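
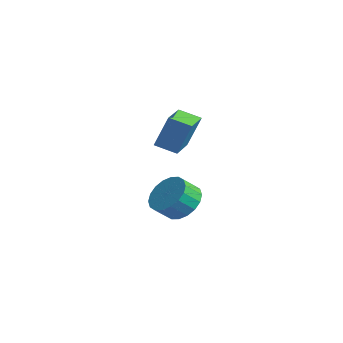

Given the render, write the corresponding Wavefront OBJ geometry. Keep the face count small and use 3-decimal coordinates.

v 3.759 -4.56 1.862
v 4.113 -4.106 3.354
v 2.67 -3.531 1.807
v 3.024 -3.077 3.3
v 4.416 -3.883 1.5
v 4.77 -3.429 2.993
v 3.327 -2.854 1.446
v 3.681 -2.4 2.938
v 1.381 -1.984 -2.613
v 2.289 -2.276 -2.976
v 2.306 -3.049 -2.31
v 1.399 -2.756 -1.947
v 2.401 -1.988 -2.644
v 2.418 -2.761 -1.978
v 2.311 -1.699 -2.306
v 2.329 -2.471 -1.64
v 2.038 -1.466 -2.028
v 2.055 -2.239 -1.363
v 1.634 -1.336 -1.867
v 1.651 -2.108 -1.201
v 1.18 -1.334 -1.853
v 1.197 -2.107 -1.187
v 0.766 -1.461 -1.989
v 0.783 -2.233 -1.324
v 0.474 -1.691 -2.25
v 0.491 -2.464 -1.584
v 0.362 -1.979 -2.582
v 0.379 -2.752 -1.916
v 0.451 -2.269 -2.92
v 0.469 -3.041 -2.254
v 0.725 -2.501 -3.197
v 0.742 -3.274 -2.532
v 1.129 -2.632 -3.359
v 1.146 -3.404 -2.693
v 1.583 -2.633 -3.373
v 1.6 -3.406 -2.707
v 1.997 -2.507 -3.236
v 2.014 -3.279 -2.571
f 2 4 1
f 5 2 1
f 1 4 3
f 3 5 1
f 2 8 4
f 6 2 5
f 6 8 2
f 4 8 3
f 7 5 3
f 3 8 7
f 7 6 5
f 8 6 7
f 10 9 13
f 10 13 11
f 11 13 14
f 11 14 12
f 13 9 15
f 13 15 14
f 14 15 16
f 14 16 12
f 15 9 17
f 15 17 16
f 16 17 18
f 16 18 12
f 17 9 19
f 17 19 18
f 18 19 20
f 18 20 12
f 19 9 21
f 19 21 20
f 20 21 22
f 20 22 12
f 21 9 23
f 21 23 22
f 22 23 24
f 22 24 12
f 23 9 25
f 23 25 24
f 24 25 26
f 24 26 12
f 25 9 27
f 25 27 26
f 26 27 28
f 26 28 12
f 27 9 29
f 27 29 28
f 28 29 30
f 28 30 12
f 29 9 31
f 29 31 30
f 30 31 32
f 30 32 12
f 31 9 33
f 31 33 32
f 32 33 34
f 32 34 12
f 33 9 35
f 33 35 34
f 34 35 36
f 34 36 12
f 35 9 37
f 35 37 36
f 36 37 38
f 36 38 12
f 37 9 10
f 37 10 38
f 38 10 11
f 38 11 12



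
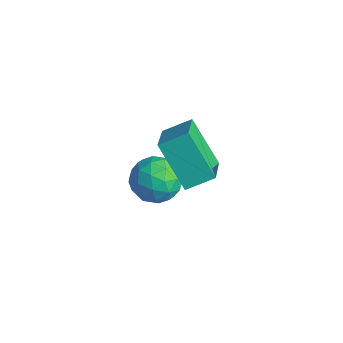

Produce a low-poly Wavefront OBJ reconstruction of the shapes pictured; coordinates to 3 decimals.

v -3.283 -3.289 -3.521
v -2.653 -3.835 -3.171
v -4.247 -3.765 -2.529
v -3.617 -4.311 -2.179
v -3.541 -3.415 -2.086
v -2.945 -3.12 -2.699
v -3.955 -4.48 -3.001
v -3.359 -4.185 -3.614
v -3.068 -4.571 -2.849
v -2.812 -3.913 -2.284
v -4.088 -3.687 -3.416
v -3.832 -3.029 -2.851
v -2.883 -3.52 -3.433
v -4.017 -4.08 -2.267
v -3.972 -3.553 -2.213
v -3.602 -3.874 -2.007
v -3.055 -3.1 -3.156
v -2.685 -3.421 -2.95
v -3.207 -3.174 -2.313
v -4.215 -4.179 -2.75
v -3.845 -4.5 -2.544
v -3.298 -3.726 -3.693
v -2.928 -4.047 -3.487
v -3.693 -4.426 -3.387
v -2.757 -4.273 -3.038
v -3.324 -4.553 -2.455
v -3.522 -4.652 -2.938
v -3.172 -4.479 -3.298
v -2.607 -3.887 -2.706
v -3.174 -4.167 -2.123
v -3.129 -3.64 -2.068
v -2.778 -3.467 -2.429
v -2.851 -4.319 -2.517
v -3.726 -3.433 -3.577
v -4.293 -3.713 -2.994
v -4.122 -4.133 -3.271
v -3.771 -3.96 -3.632
v -3.576 -3.047 -3.245
v -4.143 -3.327 -2.662
v -3.728 -3.121 -2.402
v -3.378 -2.948 -2.762
v -4.049 -3.281 -3.183
v -2.993 -3.854 0.167
v -1.938 -4.75 0.948
v -2.61 -3.026 0.601
v -1.555 -3.922 1.382
v -1.845 -3.678 -1.182
v -0.79 -4.574 -0.401
v -1.462 -2.85 -0.748
v -0.407 -3.746 0.033
f 1 38 17
f 38 12 41
f 17 41 6
f 38 41 17
f 1 17 13
f 17 6 18
f 13 18 2
f 17 18 13
f 1 13 22
f 13 2 23
f 22 23 8
f 13 23 22
f 1 22 34
f 22 8 37
f 34 37 11
f 22 37 34
f 1 34 38
f 34 11 42
f 38 42 12
f 34 42 38
f 2 18 29
f 18 6 32
f 29 32 10
f 18 32 29
f 6 41 19
f 41 12 40
f 19 40 5
f 41 40 19
f 12 42 39
f 42 11 35
f 39 35 3
f 42 35 39
f 11 37 36
f 37 8 24
f 36 24 7
f 37 24 36
f 8 23 28
f 23 2 25
f 28 25 9
f 23 25 28
f 4 30 16
f 30 10 31
f 16 31 5
f 30 31 16
f 4 16 14
f 16 5 15
f 14 15 3
f 16 15 14
f 4 14 21
f 14 3 20
f 21 20 7
f 14 20 21
f 4 21 26
f 21 7 27
f 26 27 9
f 21 27 26
f 4 26 30
f 26 9 33
f 30 33 10
f 26 33 30
f 5 31 19
f 31 10 32
f 19 32 6
f 31 32 19
f 3 15 39
f 15 5 40
f 39 40 12
f 15 40 39
f 7 20 36
f 20 3 35
f 36 35 11
f 20 35 36
f 9 27 28
f 27 7 24
f 28 24 8
f 27 24 28
f 10 33 29
f 33 9 25
f 29 25 2
f 33 25 29
f 44 46 43
f 47 44 43
f 43 46 45
f 45 47 43
f 44 50 46
f 48 44 47
f 48 50 44
f 46 50 45
f 49 47 45
f 45 50 49
f 49 48 47
f 50 48 49



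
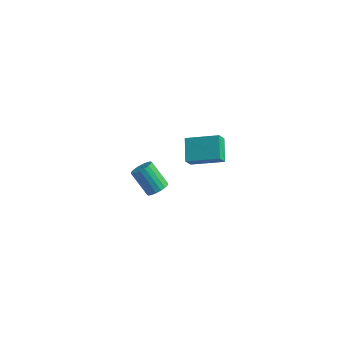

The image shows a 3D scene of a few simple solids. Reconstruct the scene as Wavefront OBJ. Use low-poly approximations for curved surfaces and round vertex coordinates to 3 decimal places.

v -0.974 -0.74 -4.516
v -0.419 -0.482 -4.065
v -1.692 -0.182 -2.672
v -2.246 -0.44 -3.124
v -0.525 -0.202 -4.222
v -1.798 0.098 -2.829
v -0.719 -0.028 -4.437
v -1.992 0.272 -3.045
v -0.964 0.005 -4.668
v -2.237 0.305 -3.276
v -1.211 -0.11 -4.869
v -2.484 0.19 -3.477
v -1.411 -0.349 -5
v -2.684 -0.05 -3.608
v -1.524 -0.666 -5.035
v -2.797 -0.366 -3.643
v -1.528 -0.998 -4.968
v -2.801 -0.698 -3.575
v -1.422 -1.278 -4.811
v -2.695 -0.978 -3.418
v -1.228 -1.452 -4.595
v -2.501 -1.152 -3.203
v -0.983 -1.485 -4.364
v -2.256 -1.185 -2.972
v -0.736 -1.37 -4.163
v -2.009 -1.07 -2.771
v -0.536 -1.13 -4.032
v -1.809 -0.831 -2.64
v -0.423 -0.814 -3.997
v -1.696 -0.514 -2.605
v 2.627 -4.325 3.571
v 1.99 -3.081 4.37
v 2.708 -3.768 2.769
v 2.071 -2.524 3.568
v 4.529 -3.736 4.172
v 3.892 -2.492 4.971
v 4.61 -3.179 3.37
v 3.973 -1.935 4.169
f 2 1 5
f 2 5 3
f 3 5 6
f 3 6 4
f 5 1 7
f 5 7 6
f 6 7 8
f 6 8 4
f 7 1 9
f 7 9 8
f 8 9 10
f 8 10 4
f 9 1 11
f 9 11 10
f 10 11 12
f 10 12 4
f 11 1 13
f 11 13 12
f 12 13 14
f 12 14 4
f 13 1 15
f 13 15 14
f 14 15 16
f 14 16 4
f 15 1 17
f 15 17 16
f 16 17 18
f 16 18 4
f 17 1 19
f 17 19 18
f 18 19 20
f 18 20 4
f 19 1 21
f 19 21 20
f 20 21 22
f 20 22 4
f 21 1 23
f 21 23 22
f 22 23 24
f 22 24 4
f 23 1 25
f 23 25 24
f 24 25 26
f 24 26 4
f 25 1 27
f 25 27 26
f 26 27 28
f 26 28 4
f 27 1 29
f 27 29 28
f 28 29 30
f 28 30 4
f 29 1 2
f 29 2 30
f 30 2 3
f 30 3 4
f 32 34 31
f 35 32 31
f 31 34 33
f 33 35 31
f 32 38 34
f 36 32 35
f 36 38 32
f 34 38 33
f 37 35 33
f 33 38 37
f 37 36 35
f 38 36 37



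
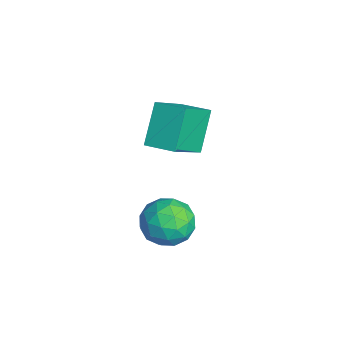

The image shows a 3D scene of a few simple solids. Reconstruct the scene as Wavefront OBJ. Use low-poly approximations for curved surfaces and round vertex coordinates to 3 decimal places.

v -1.721 0.642 1.535
v -0.585 -0.607 2.85
v -2.751 1.285 3.035
v -1.615 0.036 4.35
v -0.865 1.604 1.71
v 0.271 0.355 3.025
v -1.895 2.247 3.21
v -0.759 0.998 4.525
v 0.996 0.918 -0.203
v 1.471 0.565 -1.16
v 0.109 -0.665 -0.06
v 0.584 -1.018 -1.017
v 1.211 -0.887 -0.093
v 1.76 0.092 -0.181
v -0.18 -0.192 -1.039
v 0.369 0.787 -1.127
v 0.745 -0.12 -1.677
v 1.604 -0.55 -1.092
v -0.024 0.45 -0.128
v 0.835 0.02 0.457
v 1.312 0.88 -0.694
v 0.268 -0.98 -0.526
v 0.637 -0.903 0.017
v 0.916 -1.111 -0.545
v 1.481 0.602 -0.118
v 1.761 0.395 -0.681
v 1.608 -0.458 -0.054
v -0.181 -0.495 -0.539
v 0.099 -0.702 -1.102
v 0.664 1.011 -0.675
v 0.943 0.803 -1.237
v -0.028 0.358 -1.166
v 1.164 0.27 -1.56
v 0.642 -0.66 -1.476
v 0.193 -0.175 -1.489
v 0.516 0.4 -1.541
v 1.669 0.018 -1.216
v 1.147 -0.913 -1.133
v 1.516 -0.836 -0.589
v 1.839 -0.26 -0.641
v 1.242 -0.385 -1.52
v 0.433 0.813 -0.087
v -0.089 -0.118 -0.004
v -0.259 0.16 -0.579
v 0.064 0.736 -0.631
v 0.938 0.56 0.256
v 0.416 -0.37 0.34
v 1.064 -0.5 0.321
v 1.387 0.075 0.269
v 0.338 0.285 0.3
f 2 4 1
f 5 2 1
f 1 4 3
f 3 5 1
f 2 8 4
f 6 2 5
f 6 8 2
f 4 8 3
f 7 5 3
f 3 8 7
f 7 6 5
f 8 6 7
f 9 46 25
f 46 20 49
f 25 49 14
f 46 49 25
f 9 25 21
f 25 14 26
f 21 26 10
f 25 26 21
f 9 21 30
f 21 10 31
f 30 31 16
f 21 31 30
f 9 30 42
f 30 16 45
f 42 45 19
f 30 45 42
f 9 42 46
f 42 19 50
f 46 50 20
f 42 50 46
f 10 26 37
f 26 14 40
f 37 40 18
f 26 40 37
f 14 49 27
f 49 20 48
f 27 48 13
f 49 48 27
f 20 50 47
f 50 19 43
f 47 43 11
f 50 43 47
f 19 45 44
f 45 16 32
f 44 32 15
f 45 32 44
f 16 31 36
f 31 10 33
f 36 33 17
f 31 33 36
f 12 38 24
f 38 18 39
f 24 39 13
f 38 39 24
f 12 24 22
f 24 13 23
f 22 23 11
f 24 23 22
f 12 22 29
f 22 11 28
f 29 28 15
f 22 28 29
f 12 29 34
f 29 15 35
f 34 35 17
f 29 35 34
f 12 34 38
f 34 17 41
f 38 41 18
f 34 41 38
f 13 39 27
f 39 18 40
f 27 40 14
f 39 40 27
f 11 23 47
f 23 13 48
f 47 48 20
f 23 48 47
f 15 28 44
f 28 11 43
f 44 43 19
f 28 43 44
f 17 35 36
f 35 15 32
f 36 32 16
f 35 32 36
f 18 41 37
f 41 17 33
f 37 33 10
f 41 33 37



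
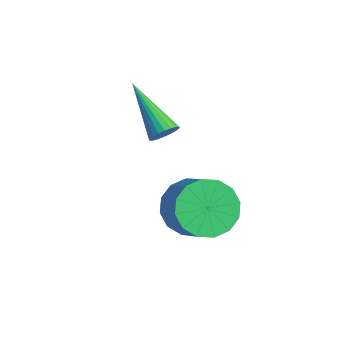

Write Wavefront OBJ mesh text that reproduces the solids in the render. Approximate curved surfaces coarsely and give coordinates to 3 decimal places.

v 3.018 -2.591 -3.973
v 3.483 -1.827 -4.421
v 4.526 -1.966 -3.575
v 4.062 -2.729 -3.127
v 3.205 -1.611 -4.043
v 4.248 -1.749 -3.197
v 2.876 -1.657 -3.645
v 3.919 -1.795 -2.799
v 2.586 -1.953 -3.335
v 3.629 -2.091 -2.49
v 2.412 -2.42 -3.197
v 3.455 -2.559 -2.351
v 2.4 -2.933 -3.266
v 3.443 -3.071 -2.42
v 2.554 -3.354 -3.525
v 3.597 -3.493 -2.679
v 2.832 -3.571 -3.903
v 3.875 -3.709 -3.057
v 3.161 -3.525 -4.301
v 4.204 -3.663 -3.455
v 3.451 -3.229 -4.61
v 4.494 -3.367 -3.765
v 3.625 -2.761 -4.749
v 4.668 -2.9 -3.903
v 3.637 -2.249 -4.68
v 4.68 -2.387 -3.834
v 1.534 -2.603 -1.688
v 1.766 -2.356 -1.32
v -0.174 -2.657 -0.572
v 1.687 -2.201 -1.433
v 1.582 -2.115 -1.591
v 1.468 -2.113 -1.765
v 1.365 -2.196 -1.925
v 1.292 -2.35 -2.045
v 1.26 -2.547 -2.103
v 1.276 -2.754 -2.089
v 1.336 -2.935 -2.006
v 1.43 -3.058 -1.868
v 1.543 -3.103 -1.698
v 1.653 -3.061 -1.527
v 1.743 -2.94 -1.384
v 1.797 -2.761 -1.293
v 1.805 -2.554 -1.271
f 2 1 5
f 2 5 3
f 3 5 6
f 3 6 4
f 5 1 7
f 5 7 6
f 6 7 8
f 6 8 4
f 7 1 9
f 7 9 8
f 8 9 10
f 8 10 4
f 9 1 11
f 9 11 10
f 10 11 12
f 10 12 4
f 11 1 13
f 11 13 12
f 12 13 14
f 12 14 4
f 13 1 15
f 13 15 14
f 14 15 16
f 14 16 4
f 15 1 17
f 15 17 16
f 16 17 18
f 16 18 4
f 17 1 19
f 17 19 18
f 18 19 20
f 18 20 4
f 19 1 21
f 19 21 20
f 20 21 22
f 20 22 4
f 21 1 23
f 21 23 22
f 22 23 24
f 22 24 4
f 23 1 25
f 23 25 24
f 24 25 26
f 24 26 4
f 25 1 2
f 25 2 26
f 26 2 3
f 26 3 4
f 28 27 30
f 28 30 29
f 30 27 31
f 30 31 29
f 31 27 32
f 31 32 29
f 32 27 33
f 32 33 29
f 33 27 34
f 33 34 29
f 34 27 35
f 34 35 29
f 35 27 36
f 35 36 29
f 36 27 37
f 36 37 29
f 37 27 38
f 37 38 29
f 38 27 39
f 38 39 29
f 39 27 40
f 39 40 29
f 40 27 41
f 40 41 29
f 41 27 42
f 41 42 29
f 42 27 43
f 42 43 29
f 43 27 28
f 43 28 29



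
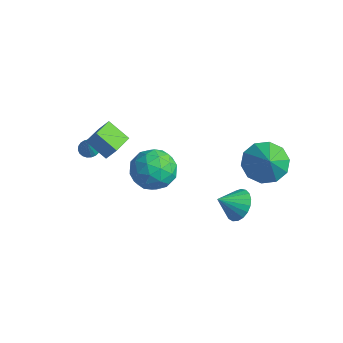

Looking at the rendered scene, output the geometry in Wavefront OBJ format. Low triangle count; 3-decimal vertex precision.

v 2.698 1.138 -1.133
v 3.295 0.602 -1.47
v 2.302 0.242 -0.407
v 3.474 0.748 -1.191
v 3.518 0.962 -0.903
v 3.421 1.207 -0.654
v 3.199 1.439 -0.489
v 2.89 1.62 -0.434
v 2.548 1.717 -0.501
v 2.232 1.714 -0.677
v 1.997 1.612 -0.932
v 1.882 1.427 -1.221
v 1.909 1.193 -1.496
v 2.072 0.95 -1.707
v 2.344 0.739 -1.82
v 2.676 0.597 -1.814
v 3.013 0.548 -1.69
v -2.847 -2.867 1.388
v -2.397 -2.671 1.295
v -2.473 -3.253 2.392
v -2.493 -2.514 1.391
v -2.65 -2.418 1.487
v -2.842 -2.399 1.566
v -3.034 -2.462 1.613
v -3.195 -2.594 1.622
v -3.295 -2.773 1.591
v -3.318 -2.969 1.524
v -3.259 -3.147 1.433
v -3.129 -3.276 1.335
v -2.951 -3.335 1.246
v -2.755 -3.312 1.181
v -2.574 -3.213 1.152
v -2.441 -3.054 1.164
v -2.378 -2.862 1.214
v 3.23 2.192 1.747
v 3.719 1.531 1.031
v 4.09 1.628 2.853
v 4.067 2.107 1.054
v 4.096 2.716 1.341
v 3.794 3.124 1.784
v 3.277 3.176 2.213
v 2.742 2.852 2.463
v 2.393 2.276 2.44
v 2.365 1.668 2.153
v 2.667 1.26 1.71
v 3.184 1.207 1.281
v -2.466 1.059 -0.964
v -1.62 1.186 -1.789
v -2.54 -0.826 -1.331
v -1.694 -0.699 -2.156
v -1.429 -0.559 -1.006
v -1.383 0.607 -0.779
v -2.777 -0.247 -2.341
v -2.731 0.919 -2.114
v -1.812 0.379 -2.64
v -0.979 0.186 -1.815
v -3.181 0.174 -1.305
v -2.348 -0.019 -0.48
v -2.036 1.288 -1.345
v -2.124 -0.928 -1.775
v -1.968 -0.846 -1.1
v -1.471 -0.771 -1.584
v -1.897 0.948 -0.751
v -1.4 1.022 -1.236
v -1.288 -0.004 -0.775
v -2.76 -0.662 -1.884
v -2.263 -0.588 -2.369
v -2.689 1.131 -1.536
v -2.192 1.206 -2.02
v -2.872 0.364 -2.345
v -1.652 0.889 -2.329
v -1.696 -0.22 -2.545
v -2.332 0.046 -2.653
v -2.305 0.731 -2.52
v -1.162 0.775 -1.844
v -1.206 -0.333 -2.06
v -1.05 -0.251 -1.384
v -1.023 0.434 -1.251
v -1.275 0.301 -2.344
v -2.954 0.693 -1.06
v -2.998 -0.415 -1.276
v -3.137 -0.074 -1.869
v -3.11 0.611 -1.736
v -2.464 0.58 -0.575
v -2.508 -0.529 -0.791
v -1.855 -0.371 -0.6
v -1.828 0.314 -0.467
v -2.885 0.059 -0.776
v -0.262 -3.895 3.268
v -1.232 -4.229 3.965
v -0.756 -2.815 3.099
v -1.726 -3.149 3.795
v 0.126 -3.611 3.945
v -0.844 -3.945 4.641
v -0.368 -2.531 3.775
v -1.338 -2.865 4.472
f 2 1 4
f 2 4 3
f 4 1 5
f 4 5 3
f 5 1 6
f 5 6 3
f 6 1 7
f 6 7 3
f 7 1 8
f 7 8 3
f 8 1 9
f 8 9 3
f 9 1 10
f 9 10 3
f 10 1 11
f 10 11 3
f 11 1 12
f 11 12 3
f 12 1 13
f 12 13 3
f 13 1 14
f 13 14 3
f 14 1 15
f 14 15 3
f 15 1 16
f 15 16 3
f 16 1 17
f 16 17 3
f 17 1 2
f 17 2 3
f 19 18 21
f 19 21 20
f 21 18 22
f 21 22 20
f 22 18 23
f 22 23 20
f 23 18 24
f 23 24 20
f 24 18 25
f 24 25 20
f 25 18 26
f 25 26 20
f 26 18 27
f 26 27 20
f 27 18 28
f 27 28 20
f 28 18 29
f 28 29 20
f 29 18 30
f 29 30 20
f 30 18 31
f 30 31 20
f 31 18 32
f 31 32 20
f 32 18 33
f 32 33 20
f 33 18 34
f 33 34 20
f 34 18 19
f 34 19 20
f 36 35 38
f 36 38 37
f 38 35 39
f 38 39 37
f 39 35 40
f 39 40 37
f 40 35 41
f 40 41 37
f 41 35 42
f 41 42 37
f 42 35 43
f 42 43 37
f 43 35 44
f 43 44 37
f 44 35 45
f 44 45 37
f 45 35 46
f 45 46 37
f 46 35 36
f 46 36 37
f 47 84 63
f 84 58 87
f 63 87 52
f 84 87 63
f 47 63 59
f 63 52 64
f 59 64 48
f 63 64 59
f 47 59 68
f 59 48 69
f 68 69 54
f 59 69 68
f 47 68 80
f 68 54 83
f 80 83 57
f 68 83 80
f 47 80 84
f 80 57 88
f 84 88 58
f 80 88 84
f 48 64 75
f 64 52 78
f 75 78 56
f 64 78 75
f 52 87 65
f 87 58 86
f 65 86 51
f 87 86 65
f 58 88 85
f 88 57 81
f 85 81 49
f 88 81 85
f 57 83 82
f 83 54 70
f 82 70 53
f 83 70 82
f 54 69 74
f 69 48 71
f 74 71 55
f 69 71 74
f 50 76 62
f 76 56 77
f 62 77 51
f 76 77 62
f 50 62 60
f 62 51 61
f 60 61 49
f 62 61 60
f 50 60 67
f 60 49 66
f 67 66 53
f 60 66 67
f 50 67 72
f 67 53 73
f 72 73 55
f 67 73 72
f 50 72 76
f 72 55 79
f 76 79 56
f 72 79 76
f 51 77 65
f 77 56 78
f 65 78 52
f 77 78 65
f 49 61 85
f 61 51 86
f 85 86 58
f 61 86 85
f 53 66 82
f 66 49 81
f 82 81 57
f 66 81 82
f 55 73 74
f 73 53 70
f 74 70 54
f 73 70 74
f 56 79 75
f 79 55 71
f 75 71 48
f 79 71 75
f 90 92 89
f 93 90 89
f 89 92 91
f 91 93 89
f 90 96 92
f 94 90 93
f 94 96 90
f 92 96 91
f 95 93 91
f 91 96 95
f 95 94 93
f 96 94 95



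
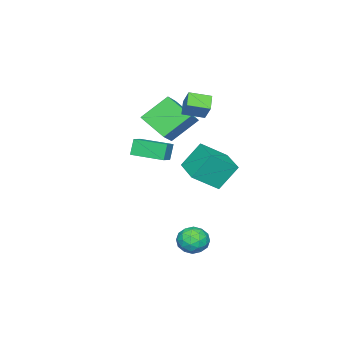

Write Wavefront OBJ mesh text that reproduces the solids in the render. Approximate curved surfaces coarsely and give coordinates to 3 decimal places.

v -0.05 2.352 -0.703
v 1.141 1.402 0.398
v -0.86 3.055 0.78
v 0.332 2.105 1.881
v 1.168 3.835 -0.741
v 2.36 2.885 0.36
v 0.359 4.538 0.742
v 1.55 3.588 1.843
v 2.274 3.567 -4.208
v 3.035 3.933 -4.635
v 3.165 3.027 -3.085
v 3.926 3.393 -3.512
v 3.28 3.965 -3.123
v 2.729 4.299 -3.817
v 3.471 2.661 -3.903
v 2.92 2.995 -4.597
v 3.775 3.374 -4.446
v 3.656 4.18 -3.965
v 2.544 2.78 -3.755
v 2.425 3.586 -3.274
v 2.577 3.798 -4.52
v 3.623 3.162 -3.2
v 3.244 3.499 -2.972
v 3.691 3.714 -3.223
v 2.397 4.012 -4.039
v 2.844 4.228 -4.29
v 2.988 4.247 -3.402
v 3.356 2.732 -3.43
v 3.803 2.948 -3.681
v 2.509 3.246 -4.497
v 2.956 3.461 -4.748
v 3.212 2.713 -4.318
v 3.459 3.684 -4.66
v 3.982 3.366 -4
v 3.714 2.936 -4.23
v 3.391 3.132 -4.637
v 3.389 4.158 -4.377
v 3.912 3.84 -3.717
v 3.533 4.176 -3.489
v 3.209 4.373 -3.896
v 3.824 3.829 -4.266
v 2.288 3.12 -4.003
v 2.811 2.802 -3.343
v 2.991 2.587 -3.824
v 2.667 2.784 -4.231
v 2.218 3.594 -3.72
v 2.741 3.276 -3.06
v 2.809 3.828 -3.083
v 2.486 4.024 -3.49
v 2.376 3.131 -3.454
v -2.28 -1.522 0.132
v -2.523 -3.242 1.123
v -3.53 -0.532 1.544
v -3.773 -2.252 2.535
v -1.007 -1.188 1.025
v -1.25 -2.908 2.016
v -2.257 -0.198 2.437
v -2.5 -1.918 3.428
v 3.936 0.495 2.054
v 3.535 0.443 3.023
v 3.582 2.351 2.007
v 3.18 2.299 2.976
v 4.76 0.661 2.404
v 4.358 0.609 3.373
v 4.405 2.517 2.357
v 4.004 2.465 3.326
v -1.728 -0.491 2.684
v -2.496 -0.897 3.292
v -2.519 0.531 2.369
v -3.287 0.125 2.977
v -1.273 0.175 3.703
v -2.041 -0.231 4.311
v -2.064 1.197 3.388
v -2.832 0.791 3.996
f 2 4 1
f 5 2 1
f 1 4 3
f 3 5 1
f 2 8 4
f 6 2 5
f 6 8 2
f 4 8 3
f 7 5 3
f 3 8 7
f 7 6 5
f 8 6 7
f 9 46 25
f 46 20 49
f 25 49 14
f 46 49 25
f 9 25 21
f 25 14 26
f 21 26 10
f 25 26 21
f 9 21 30
f 21 10 31
f 30 31 16
f 21 31 30
f 9 30 42
f 30 16 45
f 42 45 19
f 30 45 42
f 9 42 46
f 42 19 50
f 46 50 20
f 42 50 46
f 10 26 37
f 26 14 40
f 37 40 18
f 26 40 37
f 14 49 27
f 49 20 48
f 27 48 13
f 49 48 27
f 20 50 47
f 50 19 43
f 47 43 11
f 50 43 47
f 19 45 44
f 45 16 32
f 44 32 15
f 45 32 44
f 16 31 36
f 31 10 33
f 36 33 17
f 31 33 36
f 12 38 24
f 38 18 39
f 24 39 13
f 38 39 24
f 12 24 22
f 24 13 23
f 22 23 11
f 24 23 22
f 12 22 29
f 22 11 28
f 29 28 15
f 22 28 29
f 12 29 34
f 29 15 35
f 34 35 17
f 29 35 34
f 12 34 38
f 34 17 41
f 38 41 18
f 34 41 38
f 13 39 27
f 39 18 40
f 27 40 14
f 39 40 27
f 11 23 47
f 23 13 48
f 47 48 20
f 23 48 47
f 15 28 44
f 28 11 43
f 44 43 19
f 28 43 44
f 17 35 36
f 35 15 32
f 36 32 16
f 35 32 36
f 18 41 37
f 41 17 33
f 37 33 10
f 41 33 37
f 52 54 51
f 55 52 51
f 51 54 53
f 53 55 51
f 52 58 54
f 56 52 55
f 56 58 52
f 54 58 53
f 57 55 53
f 53 58 57
f 57 56 55
f 58 56 57
f 60 62 59
f 63 60 59
f 59 62 61
f 61 63 59
f 60 66 62
f 64 60 63
f 64 66 60
f 62 66 61
f 65 63 61
f 61 66 65
f 65 64 63
f 66 64 65
f 68 70 67
f 71 68 67
f 67 70 69
f 69 71 67
f 68 74 70
f 72 68 71
f 72 74 68
f 70 74 69
f 73 71 69
f 69 74 73
f 73 72 71
f 74 72 73



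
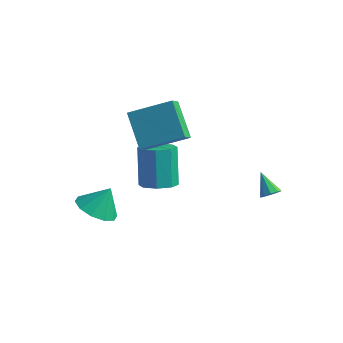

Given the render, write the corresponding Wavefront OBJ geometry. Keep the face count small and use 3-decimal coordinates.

v 2.744 3.652 -1.303
v 3.143 3.924 -1.085
v 1.916 4.188 -0.457
v 2.994 4.117 -1.353
v 2.728 4.092 -1.598
v 2.47 3.862 -1.705
v 2.34 3.533 -1.624
v 2.399 3.26 -1.393
v 2.62 3.17 -1.12
v 2.899 3.306 -0.932
v 3.106 3.604 -0.918
v -2.447 2.292 -1.86
v -1.608 2.06 -1.506
v -2.173 2.917 0.394
v -3.013 3.148 0.04
v -1.611 2.716 -1.803
v -2.176 3.572 0.098
v -2.103 3.123 -2.133
v -2.669 3.98 -0.232
v -2.798 3.043 -2.303
v -3.363 3.9 -0.402
v -3.287 2.523 -2.214
v -3.852 3.38 -0.314
v -3.284 1.868 -1.918
v -3.849 2.724 -0.017
v -2.791 1.46 -1.588
v -3.357 2.317 0.313
v -2.097 1.54 -1.418
v -2.662 2.397 0.483
v -1.811 -0.426 3.026
v -3.016 0.522 4.388
v -1.934 0.309 2.406
v -3.139 1.257 3.767
v -0.061 0.583 3.873
v -1.266 1.531 5.234
v -0.184 1.318 3.252
v -1.389 2.266 4.614
v -3.281 -1.843 -0.779
v -2.433 -2.512 -0.738
v -2.859 -1.237 0.399
v -2.252 -1.969 -1.082
v -2.463 -1.379 -1.31
v -2.987 -0.966 -1.336
v -3.623 -0.888 -1.148
v -4.128 -1.175 -0.82
v -4.31 -1.717 -0.476
v -4.098 -2.307 -0.247
v -3.575 -2.721 -0.222
v -2.939 -2.799 -0.409
f 2 1 4
f 2 4 3
f 4 1 5
f 4 5 3
f 5 1 6
f 5 6 3
f 6 1 7
f 6 7 3
f 7 1 8
f 7 8 3
f 8 1 9
f 8 9 3
f 9 1 10
f 9 10 3
f 10 1 11
f 10 11 3
f 11 1 2
f 11 2 3
f 13 12 16
f 13 16 14
f 14 16 17
f 14 17 15
f 16 12 18
f 16 18 17
f 17 18 19
f 17 19 15
f 18 12 20
f 18 20 19
f 19 20 21
f 19 21 15
f 20 12 22
f 20 22 21
f 21 22 23
f 21 23 15
f 22 12 24
f 22 24 23
f 23 24 25
f 23 25 15
f 24 12 26
f 24 26 25
f 25 26 27
f 25 27 15
f 26 12 28
f 26 28 27
f 27 28 29
f 27 29 15
f 28 12 13
f 28 13 29
f 29 13 14
f 29 14 15
f 31 33 30
f 34 31 30
f 30 33 32
f 32 34 30
f 31 37 33
f 35 31 34
f 35 37 31
f 33 37 32
f 36 34 32
f 32 37 36
f 36 35 34
f 37 35 36
f 39 38 41
f 39 41 40
f 41 38 42
f 41 42 40
f 42 38 43
f 42 43 40
f 43 38 44
f 43 44 40
f 44 38 45
f 44 45 40
f 45 38 46
f 45 46 40
f 46 38 47
f 46 47 40
f 47 38 48
f 47 48 40
f 48 38 49
f 48 49 40
f 49 38 39
f 49 39 40



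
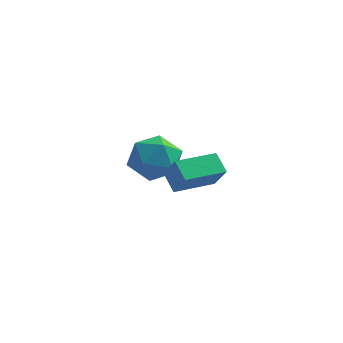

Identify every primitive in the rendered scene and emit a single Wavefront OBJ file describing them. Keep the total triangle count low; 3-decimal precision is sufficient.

v 2.009 -2.413 -0.81
v 1.475 -1.897 -0.267
v 3.11 -1.187 -0.891
v 2.576 -0.672 -0.348
v 2.564 -2.848 0.148
v 2.03 -2.333 0.691
v 3.665 -1.623 0.067
v 3.131 -1.107 0.61
v -1.116 2.712 -1.963
v -0.119 3.161 -2.305
v -0.301 1.059 -1.755
v 0.696 1.508 -2.097
v 0.248 1.812 -1.087
v -0.256 2.833 -1.216
v -0.164 1.387 -2.844
v -0.668 2.408 -2.973
v 0.47 2.342 -2.85
v 0.724 2.604 -1.764
v -1.144 1.616 -2.296
v -0.89 1.878 -1.21
f 2 4 1
f 5 2 1
f 1 4 3
f 3 5 1
f 2 8 4
f 6 2 5
f 6 8 2
f 4 8 3
f 7 5 3
f 3 8 7
f 7 6 5
f 8 6 7
f 9 20 14
f 9 14 10
f 9 10 16
f 9 16 19
f 9 19 20
f 10 14 18
f 14 20 13
f 20 19 11
f 19 16 15
f 16 10 17
f 12 18 13
f 12 13 11
f 12 11 15
f 12 15 17
f 12 17 18
f 13 18 14
f 11 13 20
f 15 11 19
f 17 15 16
f 18 17 10



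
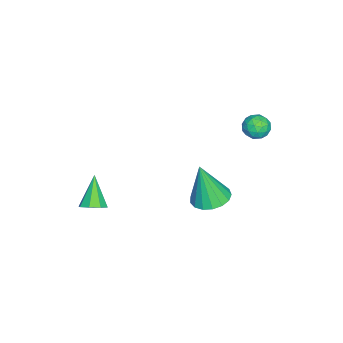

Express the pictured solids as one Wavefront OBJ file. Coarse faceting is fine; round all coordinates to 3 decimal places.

v 1.968 -3.735 -4.015
v 2.342 -4.172 -3.785
v 0.952 -3.985 -2.845
v 2.437 -3.742 -3.61
v 2.257 -3.307 -3.673
v 1.908 -3.123 -3.936
v 1.594 -3.297 -4.246
v 1.499 -3.728 -4.421
v 1.678 -4.163 -4.358
v 2.027 -4.347 -4.095
v -3.236 2.034 -1.079
v -2.985 2.347 -1.606
v -2.255 1.693 -0.814
v -2.004 2.006 -1.341
v -2.244 2.355 -0.832
v -2.85 2.566 -0.995
v -2.39 1.474 -1.425
v -2.996 1.685 -1.588
v -2.462 2.001 -1.82
v -2.372 2.546 -1.453
v -2.868 1.494 -0.967
v -2.778 2.039 -0.6
v -3.197 2.22 -1.365
v -2.043 1.82 -1.055
v -2.184 2.025 -0.755
v -2.037 2.209 -1.065
v -3.117 2.349 -1.006
v -2.97 2.533 -1.316
v -2.534 2.538 -0.861
v -2.27 1.507 -1.104
v -2.123 1.691 -1.414
v -3.203 1.831 -1.355
v -3.056 2.015 -1.665
v -2.706 1.502 -1.559
v -2.742 2.201 -1.801
v -2.165 2.001 -1.646
v -2.392 1.688 -1.695
v -2.749 1.812 -1.791
v -2.689 2.521 -1.585
v -2.112 2.321 -1.43
v -2.253 2.526 -1.131
v -2.61 2.65 -1.227
v -2.382 2.318 -1.711
v -3.128 1.719 -0.99
v -2.551 1.519 -0.835
v -2.63 1.39 -1.193
v -2.987 1.514 -1.289
v -3.075 2.039 -0.774
v -2.498 1.839 -0.619
v -2.491 2.228 -0.629
v -2.848 2.352 -0.725
v -2.858 1.722 -0.709
v -0.618 0.601 -4.596
v 0.223 0.92 -4.552
v -0.542 0.119 -2.564
v -0.022 1.262 -4.461
v -0.404 1.454 -4.402
v -0.834 1.45 -4.386
v -1.215 1.251 -4.419
v -1.459 0.904 -4.493
v -1.511 0.488 -4.59
v -1.358 0.097 -4.688
v -1.035 -0.178 -4.765
v -0.617 -0.274 -4.804
v -0.199 -0.17 -4.795
v 0.123 0.111 -4.74
v 0.275 0.504 -4.653
f 2 1 4
f 2 4 3
f 4 1 5
f 4 5 3
f 5 1 6
f 5 6 3
f 6 1 7
f 6 7 3
f 7 1 8
f 7 8 3
f 8 1 9
f 8 9 3
f 9 1 10
f 9 10 3
f 10 1 2
f 10 2 3
f 11 48 27
f 48 22 51
f 27 51 16
f 48 51 27
f 11 27 23
f 27 16 28
f 23 28 12
f 27 28 23
f 11 23 32
f 23 12 33
f 32 33 18
f 23 33 32
f 11 32 44
f 32 18 47
f 44 47 21
f 32 47 44
f 11 44 48
f 44 21 52
f 48 52 22
f 44 52 48
f 12 28 39
f 28 16 42
f 39 42 20
f 28 42 39
f 16 51 29
f 51 22 50
f 29 50 15
f 51 50 29
f 22 52 49
f 52 21 45
f 49 45 13
f 52 45 49
f 21 47 46
f 47 18 34
f 46 34 17
f 47 34 46
f 18 33 38
f 33 12 35
f 38 35 19
f 33 35 38
f 14 40 26
f 40 20 41
f 26 41 15
f 40 41 26
f 14 26 24
f 26 15 25
f 24 25 13
f 26 25 24
f 14 24 31
f 24 13 30
f 31 30 17
f 24 30 31
f 14 31 36
f 31 17 37
f 36 37 19
f 31 37 36
f 14 36 40
f 36 19 43
f 40 43 20
f 36 43 40
f 15 41 29
f 41 20 42
f 29 42 16
f 41 42 29
f 13 25 49
f 25 15 50
f 49 50 22
f 25 50 49
f 17 30 46
f 30 13 45
f 46 45 21
f 30 45 46
f 19 37 38
f 37 17 34
f 38 34 18
f 37 34 38
f 20 43 39
f 43 19 35
f 39 35 12
f 43 35 39
f 54 53 56
f 54 56 55
f 56 53 57
f 56 57 55
f 57 53 58
f 57 58 55
f 58 53 59
f 58 59 55
f 59 53 60
f 59 60 55
f 60 53 61
f 60 61 55
f 61 53 62
f 61 62 55
f 62 53 63
f 62 63 55
f 63 53 64
f 63 64 55
f 64 53 65
f 64 65 55
f 65 53 66
f 65 66 55
f 66 53 67
f 66 67 55
f 67 53 54
f 67 54 55



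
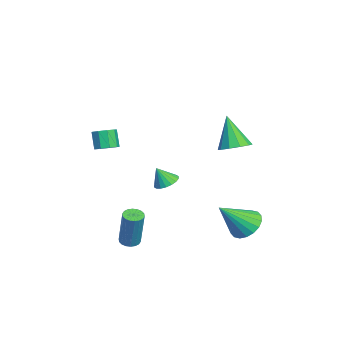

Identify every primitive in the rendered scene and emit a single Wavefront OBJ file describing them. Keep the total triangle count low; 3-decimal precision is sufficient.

v 0.774 4.534 -3.977
v 1.208 5.228 -3.535
v 1.386 3.226 -2.523
v 0.829 5.236 -3.369
v 0.439 5.105 -3.323
v 0.116 4.86 -3.407
v -0.077 4.551 -3.604
v -0.102 4.239 -3.874
v 0.047 3.985 -4.165
v 0.34 3.84 -4.419
v 0.719 3.833 -4.585
v 1.109 3.964 -4.631
v 1.432 4.208 -4.548
v 1.625 4.517 -4.351
v 1.65 4.829 -4.08
v 1.501 5.083 -3.789
v 1.629 3.926 1.505
v 2.061 4.52 1.821
v 0.891 3.574 3.175
v 1.629 4.709 1.669
v 1.198 4.598 1.455
v 0.931 4.23 1.26
v 0.931 3.746 1.158
v 1.198 3.331 1.189
v 1.629 3.143 1.34
v 2.061 3.254 1.554
v 2.328 3.621 1.749
v 2.328 4.105 1.851
v -2.943 0.945 -2.945
v -2.315 1.183 -2.84
v -2.917 0.455 -1.995
v -2.49 1.401 -2.723
v -2.755 1.528 -2.65
v -3.057 1.54 -2.635
v -3.336 1.434 -2.682
v -3.538 1.231 -2.781
v -3.622 0.972 -2.912
v -3.572 0.707 -3.05
v -3.397 0.49 -3.167
v -3.132 0.363 -3.241
v -2.83 0.351 -3.255
v -2.551 0.457 -3.209
v -2.349 0.659 -3.11
v -2.265 0.919 -2.978
v 1.651 -0.88 -4.46
v 1.915 -0.459 -4.575
v 2.493 -0.279 -2.596
v 2.229 -0.7 -2.48
v 1.709 -0.377 -4.522
v 2.288 -0.198 -2.543
v 1.493 -0.395 -4.457
v 2.071 -0.215 -2.478
v 1.307 -0.509 -4.393
v 1.886 -0.329 -2.414
v 1.19 -0.696 -4.342
v 1.768 -0.517 -2.362
v 1.164 -0.92 -4.314
v 1.742 -0.74 -2.334
v 1.234 -1.136 -4.315
v 1.813 -0.956 -2.335
v 1.387 -1.301 -4.344
v 1.965 -1.121 -2.365
v 1.592 -1.382 -4.397
v 2.171 -1.203 -2.418
v 1.809 -1.365 -4.462
v 2.387 -1.185 -2.483
v 1.994 -1.251 -4.526
v 2.573 -1.071 -2.547
v 2.112 -1.063 -4.578
v 2.69 -0.884 -2.598
v 2.138 -0.84 -4.606
v 2.716 -0.66 -2.626
v 2.067 -0.624 -4.605
v 2.646 -0.444 -2.625
v -0.365 -1.89 0.61
v 0.149 -1.743 0.881
v -0.3 -1.862 1.8
v -0.815 -2.01 1.53
v -0.076 -1.406 0.815
v -0.525 -1.525 1.734
v -0.436 -1.296 0.653
v -0.886 -1.415 1.572
v -0.764 -1.464 0.471
v -1.213 -1.583 1.39
v -0.905 -1.832 0.354
v -1.354 -1.951 1.274
v -0.793 -2.227 0.358
v -1.243 -2.346 1.277
v -0.482 -2.464 0.479
v -0.931 -2.583 1.398
v -0.116 -2.434 0.662
v -0.565 -2.553 1.581
v 0.134 -2.149 0.821
v -0.316 -2.268 1.74
f 2 1 4
f 2 4 3
f 4 1 5
f 4 5 3
f 5 1 6
f 5 6 3
f 6 1 7
f 6 7 3
f 7 1 8
f 7 8 3
f 8 1 9
f 8 9 3
f 9 1 10
f 9 10 3
f 10 1 11
f 10 11 3
f 11 1 12
f 11 12 3
f 12 1 13
f 12 13 3
f 13 1 14
f 13 14 3
f 14 1 15
f 14 15 3
f 15 1 16
f 15 16 3
f 16 1 2
f 16 2 3
f 18 17 20
f 18 20 19
f 20 17 21
f 20 21 19
f 21 17 22
f 21 22 19
f 22 17 23
f 22 23 19
f 23 17 24
f 23 24 19
f 24 17 25
f 24 25 19
f 25 17 26
f 25 26 19
f 26 17 27
f 26 27 19
f 27 17 28
f 27 28 19
f 28 17 18
f 28 18 19
f 30 29 32
f 30 32 31
f 32 29 33
f 32 33 31
f 33 29 34
f 33 34 31
f 34 29 35
f 34 35 31
f 35 29 36
f 35 36 31
f 36 29 37
f 36 37 31
f 37 29 38
f 37 38 31
f 38 29 39
f 38 39 31
f 39 29 40
f 39 40 31
f 40 29 41
f 40 41 31
f 41 29 42
f 41 42 31
f 42 29 43
f 42 43 31
f 43 29 44
f 43 44 31
f 44 29 30
f 44 30 31
f 46 45 49
f 46 49 47
f 47 49 50
f 47 50 48
f 49 45 51
f 49 51 50
f 50 51 52
f 50 52 48
f 51 45 53
f 51 53 52
f 52 53 54
f 52 54 48
f 53 45 55
f 53 55 54
f 54 55 56
f 54 56 48
f 55 45 57
f 55 57 56
f 56 57 58
f 56 58 48
f 57 45 59
f 57 59 58
f 58 59 60
f 58 60 48
f 59 45 61
f 59 61 60
f 60 61 62
f 60 62 48
f 61 45 63
f 61 63 62
f 62 63 64
f 62 64 48
f 63 45 65
f 63 65 64
f 64 65 66
f 64 66 48
f 65 45 67
f 65 67 66
f 66 67 68
f 66 68 48
f 67 45 69
f 67 69 68
f 68 69 70
f 68 70 48
f 69 45 71
f 69 71 70
f 70 71 72
f 70 72 48
f 71 45 73
f 71 73 72
f 72 73 74
f 72 74 48
f 73 45 46
f 73 46 74
f 74 46 47
f 74 47 48
f 76 75 79
f 76 79 77
f 77 79 80
f 77 80 78
f 79 75 81
f 79 81 80
f 80 81 82
f 80 82 78
f 81 75 83
f 81 83 82
f 82 83 84
f 82 84 78
f 83 75 85
f 83 85 84
f 84 85 86
f 84 86 78
f 85 75 87
f 85 87 86
f 86 87 88
f 86 88 78
f 87 75 89
f 87 89 88
f 88 89 90
f 88 90 78
f 89 75 91
f 89 91 90
f 90 91 92
f 90 92 78
f 91 75 93
f 91 93 92
f 92 93 94
f 92 94 78
f 93 75 76
f 93 76 94
f 94 76 77
f 94 77 78



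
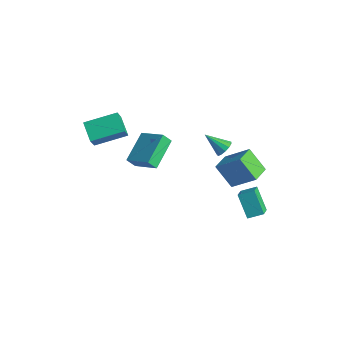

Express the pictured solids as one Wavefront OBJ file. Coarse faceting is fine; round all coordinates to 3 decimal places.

v -1.245 -3.081 2.111
v 0.419 -2.907 2.97
v -1.899 -1.188 2.996
v -0.236 -1.014 3.855
v -0.944 -2.666 1.445
v 0.719 -2.492 2.304
v -1.599 -0.773 2.33
v 0.065 -0.599 3.189
v 3.801 2.21 -4.09
v 2.651 2.535 -2.757
v 3.183 3.15 -4.853
v 2.033 3.475 -3.521
v 4.467 2.965 -3.699
v 3.317 3.29 -2.367
v 3.849 3.905 -4.463
v 2.699 4.23 -3.13
v 2.428 1.485 2.592
v 2.849 1.446 3.072
v 1.292 0.975 3.548
v 2.711 1.779 3.085
v 2.483 2.018 2.942
v 2.237 2.089 2.688
v 2.052 1.968 2.403
v 1.986 1.693 2.178
v 2.061 1.353 2.085
v 2.252 1.055 2.153
v 2.499 0.893 2.36
v 2.723 0.92 2.641
v 2.854 1.126 2.906
v -4.425 -3.268 3.281
v -3.803 -4.127 4.748
v -3.311 -1.525 3.829
v -2.689 -2.384 5.296
v -3.331 -3.736 2.544
v -2.709 -4.595 4.011
v -2.217 -1.993 3.092
v -1.595 -2.852 4.559
v 1.862 1.336 0.469
v 3.294 1.944 1.835
v 1.482 2.58 0.313
v 2.914 3.188 1.679
v 3.046 1.532 -0.859
v 4.478 2.14 0.507
v 2.666 2.776 -1.015
v 4.098 3.384 0.351
f 2 4 1
f 5 2 1
f 1 4 3
f 3 5 1
f 2 8 4
f 6 2 5
f 6 8 2
f 4 8 3
f 7 5 3
f 3 8 7
f 7 6 5
f 8 6 7
f 10 12 9
f 13 10 9
f 9 12 11
f 11 13 9
f 10 16 12
f 14 10 13
f 14 16 10
f 12 16 11
f 15 13 11
f 11 16 15
f 15 14 13
f 16 14 15
f 18 17 20
f 18 20 19
f 20 17 21
f 20 21 19
f 21 17 22
f 21 22 19
f 22 17 23
f 22 23 19
f 23 17 24
f 23 24 19
f 24 17 25
f 24 25 19
f 25 17 26
f 25 26 19
f 26 17 27
f 26 27 19
f 27 17 28
f 27 28 19
f 28 17 29
f 28 29 19
f 29 17 18
f 29 18 19
f 31 33 30
f 34 31 30
f 30 33 32
f 32 34 30
f 31 37 33
f 35 31 34
f 35 37 31
f 33 37 32
f 36 34 32
f 32 37 36
f 36 35 34
f 37 35 36
f 39 41 38
f 42 39 38
f 38 41 40
f 40 42 38
f 39 45 41
f 43 39 42
f 43 45 39
f 41 45 40
f 44 42 40
f 40 45 44
f 44 43 42
f 45 43 44



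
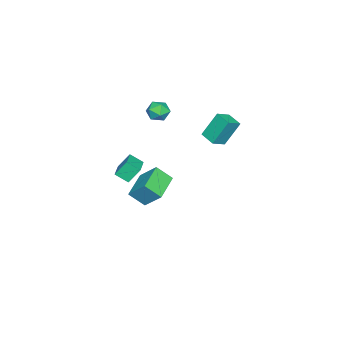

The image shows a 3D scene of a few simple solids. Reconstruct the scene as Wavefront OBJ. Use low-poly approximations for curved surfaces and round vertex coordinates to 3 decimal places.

v -0.537 -1.646 3.73
v -0.223 -1.961 2.992
v -0.617 -2.939 4.248
v -0.303 -3.254 3.51
v 0.204 -2.789 4.03
v 0.253 -1.99 3.71
v -1.093 -2.91 3.53
v -1.044 -2.111 3.21
v -0.566 -2.743 2.868
v 0.235 -2.668 3.177
v -1.075 -2.232 4.063
v -0.274 -2.157 4.372
v -1.76 -4.387 -3.844
v -1.512 -3.106 -2.533
v -2.054 -3.352 -4.801
v -1.805 -2.07 -3.49
v 0.305 -4.27 -4.35
v 0.554 -2.988 -3.039
v 0.012 -3.234 -5.307
v 0.26 -1.953 -3.996
v 2.49 -2.138 0.682
v 2.643 -2.997 1.267
v 3.985 -1.644 1.015
v 4.139 -2.503 1.599
v 2.921 -2.757 -0.339
v 3.075 -3.616 0.245
v 4.417 -2.263 -0.007
v 4.57 -3.122 0.578
v -0.186 2.466 4.665
v 0.74 2.055 5.187
v 0.383 3.449 4.429
v 1.309 3.038 4.952
v 0.431 1.702 2.968
v 1.357 1.291 3.491
v 1 2.685 2.733
v 1.926 2.274 3.255
f 1 12 6
f 1 6 2
f 1 2 8
f 1 8 11
f 1 11 12
f 2 6 10
f 6 12 5
f 12 11 3
f 11 8 7
f 8 2 9
f 4 10 5
f 4 5 3
f 4 3 7
f 4 7 9
f 4 9 10
f 5 10 6
f 3 5 12
f 7 3 11
f 9 7 8
f 10 9 2
f 14 16 13
f 17 14 13
f 13 16 15
f 15 17 13
f 14 20 16
f 18 14 17
f 18 20 14
f 16 20 15
f 19 17 15
f 15 20 19
f 19 18 17
f 20 18 19
f 22 24 21
f 25 22 21
f 21 24 23
f 23 25 21
f 22 28 24
f 26 22 25
f 26 28 22
f 24 28 23
f 27 25 23
f 23 28 27
f 27 26 25
f 28 26 27
f 30 32 29
f 33 30 29
f 29 32 31
f 31 33 29
f 30 36 32
f 34 30 33
f 34 36 30
f 32 36 31
f 35 33 31
f 31 36 35
f 35 34 33
f 36 34 35



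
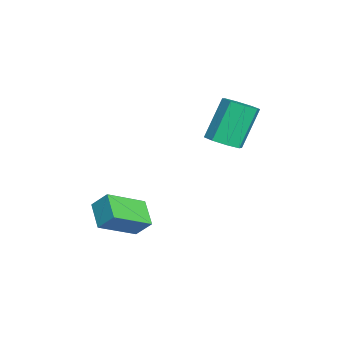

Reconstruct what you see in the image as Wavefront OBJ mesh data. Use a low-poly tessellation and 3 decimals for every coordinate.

v -1.931 -2.995 -1.923
v -1.741 -2.414 -1.25
v -2.757 -1.686 -2.822
v -2.567 -1.104 -2.148
v -0.913 -2.716 -2.452
v -0.723 -2.134 -1.778
v -1.739 -1.406 -3.35
v -1.549 -0.825 -2.677
v -3.4 1.687 0.483
v -2.724 1.817 0.753
v -3.483 2.464 2.346
v -4.16 2.333 2.077
v -2.934 2.261 0.472
v -3.694 2.908 2.066
v -3.418 2.369 0.198
v -4.177 3.016 1.791
v -3.891 2.077 0.091
v -4.651 2.724 1.684
v -4.077 1.556 0.214
v -4.836 2.203 1.807
v -3.866 1.112 0.494
v -4.626 1.759 2.088
v -3.383 1.004 0.769
v -4.142 1.651 2.362
v -2.909 1.296 0.876
v -3.669 1.943 2.469
f 2 4 1
f 5 2 1
f 1 4 3
f 3 5 1
f 2 8 4
f 6 2 5
f 6 8 2
f 4 8 3
f 7 5 3
f 3 8 7
f 7 6 5
f 8 6 7
f 10 9 13
f 10 13 11
f 11 13 14
f 11 14 12
f 13 9 15
f 13 15 14
f 14 15 16
f 14 16 12
f 15 9 17
f 15 17 16
f 16 17 18
f 16 18 12
f 17 9 19
f 17 19 18
f 18 19 20
f 18 20 12
f 19 9 21
f 19 21 20
f 20 21 22
f 20 22 12
f 21 9 23
f 21 23 22
f 22 23 24
f 22 24 12
f 23 9 25
f 23 25 24
f 24 25 26
f 24 26 12
f 25 9 10
f 25 10 26
f 26 10 11
f 26 11 12



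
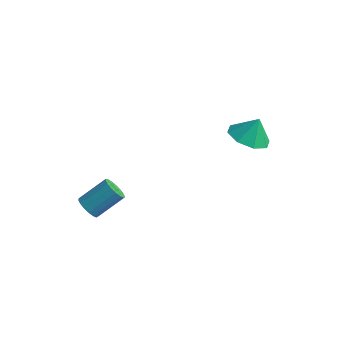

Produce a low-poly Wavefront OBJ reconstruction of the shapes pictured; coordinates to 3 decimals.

v 0.416 3.524 -1.165
v 1.139 2.782 -1.076
v 0.704 3.936 -0.075
v 1.426 3.449 -1.403
v 1.12 4.159 -1.591
v 0.403 4.498 -1.529
v -0.307 4.266 -1.254
v -0.593 3.599 -0.927
v -0.288 2.889 -0.739
v 0.43 2.55 -0.8
v -4.087 -2.423 -4.01
v -3.556 -2.78 -4.008
v -2.843 -1.715 -3.067
v -3.373 -1.357 -3.07
v -3.518 -2.594 -4.248
v -2.804 -1.529 -3.307
v -3.61 -2.368 -4.433
v -2.896 -1.303 -3.493
v -3.811 -2.155 -4.522
v -3.098 -1.09 -3.582
v -4.076 -2.003 -4.494
v -3.362 -0.938 -3.553
v -4.343 -1.948 -4.354
v -3.629 -0.882 -3.414
v -4.551 -2.001 -4.136
v -3.838 -0.935 -3.196
v -4.653 -2.15 -3.889
v -3.94 -1.085 -2.949
v -4.625 -2.362 -3.67
v -3.912 -1.297 -2.73
v -4.474 -2.588 -3.529
v -3.761 -1.523 -2.588
v -4.234 -2.776 -3.498
v -3.521 -1.711 -2.557
v -3.961 -2.883 -3.584
v -3.247 -1.818 -2.644
v -3.716 -2.885 -3.768
v -3.002 -1.819 -2.828
f 2 1 4
f 2 4 3
f 4 1 5
f 4 5 3
f 5 1 6
f 5 6 3
f 6 1 7
f 6 7 3
f 7 1 8
f 7 8 3
f 8 1 9
f 8 9 3
f 9 1 10
f 9 10 3
f 10 1 2
f 10 2 3
f 12 11 15
f 12 15 13
f 13 15 16
f 13 16 14
f 15 11 17
f 15 17 16
f 16 17 18
f 16 18 14
f 17 11 19
f 17 19 18
f 18 19 20
f 18 20 14
f 19 11 21
f 19 21 20
f 20 21 22
f 20 22 14
f 21 11 23
f 21 23 22
f 22 23 24
f 22 24 14
f 23 11 25
f 23 25 24
f 24 25 26
f 24 26 14
f 25 11 27
f 25 27 26
f 26 27 28
f 26 28 14
f 27 11 29
f 27 29 28
f 28 29 30
f 28 30 14
f 29 11 31
f 29 31 30
f 30 31 32
f 30 32 14
f 31 11 33
f 31 33 32
f 32 33 34
f 32 34 14
f 33 11 35
f 33 35 34
f 34 35 36
f 34 36 14
f 35 11 37
f 35 37 36
f 36 37 38
f 36 38 14
f 37 11 12
f 37 12 38
f 38 12 13
f 38 13 14



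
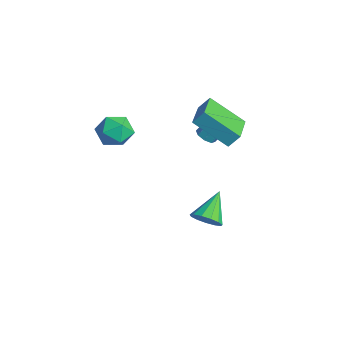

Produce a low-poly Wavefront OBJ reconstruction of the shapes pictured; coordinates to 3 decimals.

v -1.678 2.106 -0.559
v -1.21 1.842 -0.444
v -1.013 2.75 0.834
v -1.482 3.014 0.719
v -1.149 2.178 -0.691
v -0.953 3.085 0.587
v -1.399 2.471 -0.861
v -1.202 3.378 0.417
v -1.812 2.551 -0.854
v -1.615 3.458 0.424
v -2.147 2.37 -0.674
v -1.95 3.278 0.604
v -2.207 2.035 -0.427
v -2.011 2.942 0.851
v -1.958 1.742 -0.257
v -1.761 2.649 1.021
v -1.545 1.662 -0.264
v -1.348 2.569 1.014
v -1.668 -1.809 1.033
v -0.938 -2.248 0.574
v -1.522 -2.812 2.226
v -0.792 -3.251 1.767
v -0.676 -2.356 2.114
v -0.766 -1.736 1.377
v -1.694 -3.324 1.423
v -1.784 -2.704 0.686
v -0.954 -3.185 0.816
v -0.325 -2.586 1.242
v -2.135 -2.474 1.558
v -1.506 -1.875 1.984
v 0.864 1.086 -4.411
v 1.184 0.719 -3.763
v -0.064 2.154 -3.349
v 1.463 1.065 -3.866
v 1.553 1.417 -4.143
v 1.424 1.664 -4.504
v 1.117 1.728 -4.836
v 0.73 1.587 -5.033
v 0.386 1.288 -5.033
v 0.193 0.924 -4.835
v 0.214 0.612 -4.503
v 0.441 0.45 -4.142
v 0.803 0.49 -3.866
v -0.48 2.985 0.361
v -1.522 1.66 1.663
v -0.301 3.491 1.019
v -1.342 2.166 2.322
v 1.102 2.034 0.658
v 0.061 0.709 1.961
v 1.282 2.54 1.317
v 0.24 1.215 2.619
f 2 1 5
f 2 5 3
f 3 5 6
f 3 6 4
f 5 1 7
f 5 7 6
f 6 7 8
f 6 8 4
f 7 1 9
f 7 9 8
f 8 9 10
f 8 10 4
f 9 1 11
f 9 11 10
f 10 11 12
f 10 12 4
f 11 1 13
f 11 13 12
f 12 13 14
f 12 14 4
f 13 1 15
f 13 15 14
f 14 15 16
f 14 16 4
f 15 1 17
f 15 17 16
f 16 17 18
f 16 18 4
f 17 1 2
f 17 2 18
f 18 2 3
f 18 3 4
f 19 30 24
f 19 24 20
f 19 20 26
f 19 26 29
f 19 29 30
f 20 24 28
f 24 30 23
f 30 29 21
f 29 26 25
f 26 20 27
f 22 28 23
f 22 23 21
f 22 21 25
f 22 25 27
f 22 27 28
f 23 28 24
f 21 23 30
f 25 21 29
f 27 25 26
f 28 27 20
f 32 31 34
f 32 34 33
f 34 31 35
f 34 35 33
f 35 31 36
f 35 36 33
f 36 31 37
f 36 37 33
f 37 31 38
f 37 38 33
f 38 31 39
f 38 39 33
f 39 31 40
f 39 40 33
f 40 31 41
f 40 41 33
f 41 31 42
f 41 42 33
f 42 31 43
f 42 43 33
f 43 31 32
f 43 32 33
f 45 47 44
f 48 45 44
f 44 47 46
f 46 48 44
f 45 51 47
f 49 45 48
f 49 51 45
f 47 51 46
f 50 48 46
f 46 51 50
f 50 49 48
f 51 49 50



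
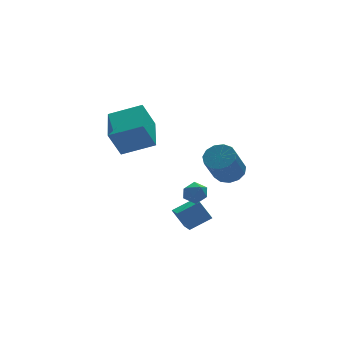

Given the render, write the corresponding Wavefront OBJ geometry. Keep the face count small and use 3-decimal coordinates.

v -0.93 3.039 -1.692
v -1.642 2.994 -0.182
v -0.117 5.024 -1.249
v -0.829 4.979 0.261
v 0.629 2.241 -0.981
v -0.083 2.196 0.529
v 1.442 4.226 -0.538
v 0.73 4.181 0.972
v 3.142 -0.94 -1.774
v 3.852 -0.851 -1.315
v 2.968 -1.572 0.192
v 2.258 -1.66 -0.266
v 3.607 -0.443 -1.264
v 2.723 -1.163 0.243
v 3.214 -0.193 -1.375
v 2.33 -0.913 0.133
v 2.798 -0.18 -1.612
v 1.914 -0.9 -0.105
v 2.491 -0.408 -1.901
v 1.608 -1.128 -0.393
v 2.391 -0.805 -2.149
v 1.508 -1.525 -0.642
v 2.53 -1.245 -2.278
v 1.646 -1.965 -0.771
v 2.862 -1.588 -2.247
v 1.978 -2.308 -0.74
v 3.284 -1.725 -2.066
v 2.4 -2.446 -0.558
v 3.66 -1.613 -1.792
v 2.776 -2.334 -0.284
v 3.872 -1.288 -1.512
v 2.988 -2.008 -0.004
v 0.291 -2.554 -4.43
v -0.15 -2.078 -3.469
v 0.578 -1.279 -4.931
v 0.136 -0.802 -3.971
v 1.464 -2.598 -3.869
v 1.022 -2.121 -2.909
v 1.75 -1.322 -4.371
v 1.309 -0.846 -3.41
v 0.392 -2.337 -2.409
v 0.849 -2.113 -1.938
v 0.191 -3.247 -1.782
v 0.648 -3.023 -1.311
v 0.048 -2.686 -1.399
v 0.172 -2.124 -1.787
v 0.868 -3.236 -1.933
v 0.992 -2.674 -2.321
v 1.144 -2.669 -1.644
v 0.637 -2.329 -1.314
v 0.403 -3.031 -2.406
v -0.104 -2.691 -2.076
f 2 4 1
f 5 2 1
f 1 4 3
f 3 5 1
f 2 8 4
f 6 2 5
f 6 8 2
f 4 8 3
f 7 5 3
f 3 8 7
f 7 6 5
f 8 6 7
f 10 9 13
f 10 13 11
f 11 13 14
f 11 14 12
f 13 9 15
f 13 15 14
f 14 15 16
f 14 16 12
f 15 9 17
f 15 17 16
f 16 17 18
f 16 18 12
f 17 9 19
f 17 19 18
f 18 19 20
f 18 20 12
f 19 9 21
f 19 21 20
f 20 21 22
f 20 22 12
f 21 9 23
f 21 23 22
f 22 23 24
f 22 24 12
f 23 9 25
f 23 25 24
f 24 25 26
f 24 26 12
f 25 9 27
f 25 27 26
f 26 27 28
f 26 28 12
f 27 9 29
f 27 29 28
f 28 29 30
f 28 30 12
f 29 9 31
f 29 31 30
f 30 31 32
f 30 32 12
f 31 9 10
f 31 10 32
f 32 10 11
f 32 11 12
f 34 36 33
f 37 34 33
f 33 36 35
f 35 37 33
f 34 40 36
f 38 34 37
f 38 40 34
f 36 40 35
f 39 37 35
f 35 40 39
f 39 38 37
f 40 38 39
f 41 52 46
f 41 46 42
f 41 42 48
f 41 48 51
f 41 51 52
f 42 46 50
f 46 52 45
f 52 51 43
f 51 48 47
f 48 42 49
f 44 50 45
f 44 45 43
f 44 43 47
f 44 47 49
f 44 49 50
f 45 50 46
f 43 45 52
f 47 43 51
f 49 47 48
f 50 49 42



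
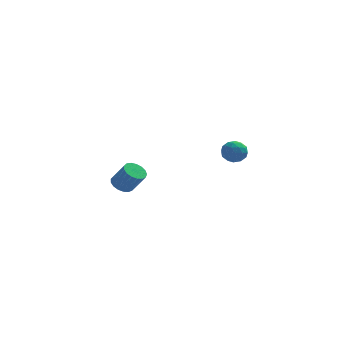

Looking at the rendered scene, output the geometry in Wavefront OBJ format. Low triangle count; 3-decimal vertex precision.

v -2.521 3.032 -2.512
v -2.086 3.478 -2.655
v -1.383 3.135 -1.592
v -1.819 2.688 -1.448
v -2.286 3.626 -2.475
v -1.583 3.282 -1.412
v -2.539 3.637 -2.304
v -1.837 3.293 -1.241
v -2.789 3.51 -2.18
v -2.086 3.166 -1.117
v -2.977 3.273 -2.132
v -2.274 2.929 -1.069
v -3.061 2.981 -2.171
v -2.358 2.637 -1.108
v -3.021 2.701 -2.288
v -2.319 2.357 -1.225
v -2.867 2.496 -2.456
v -2.164 2.152 -1.393
v -2.634 2.414 -2.637
v -1.931 2.071 -1.574
v -2.374 2.474 -2.789
v -1.672 2.13 -1.726
v -2.149 2.662 -2.877
v -1.446 2.318 -1.814
v -2.009 2.934 -2.882
v -1.306 2.59 -1.819
v -1.986 3.229 -2.802
v -1.283 2.885 -1.739
v 3.196 -3.002 2.648
v 3.503 -3.122 2.098
v 3.297 -3.998 2.922
v 3.604 -4.118 2.372
v 3.884 -3.759 2.824
v 3.821 -3.143 2.655
v 2.979 -3.977 2.365
v 2.916 -3.361 2.196
v 3.369 -3.724 1.923
v 3.929 -3.59 2.207
v 2.871 -3.53 2.813
v 3.431 -3.396 3.097
v 3.341 -2.975 2.349
v 3.459 -4.145 2.671
v 3.623 -3.935 2.936
v 3.804 -4.005 2.613
v 3.528 -2.987 2.677
v 3.708 -3.058 2.353
v 3.932 -3.432 2.78
v 3.092 -4.062 2.667
v 3.272 -4.133 2.343
v 2.996 -3.115 2.407
v 3.177 -3.185 2.084
v 2.868 -3.688 2.24
v 3.443 -3.399 1.923
v 3.502 -3.984 2.084
v 3.134 -3.901 2.08
v 3.098 -3.539 1.981
v 3.771 -3.32 2.09
v 3.831 -3.905 2.251
v 3.995 -3.694 2.516
v 3.958 -3.333 2.417
v 3.693 -3.674 1.987
v 2.969 -3.215 2.769
v 3.029 -3.8 2.93
v 2.842 -3.787 2.603
v 2.805 -3.426 2.504
v 3.298 -3.136 2.936
v 3.357 -3.721 3.097
v 3.702 -3.581 3.039
v 3.666 -3.219 2.94
v 3.107 -3.446 3.033
f 2 1 5
f 2 5 3
f 3 5 6
f 3 6 4
f 5 1 7
f 5 7 6
f 6 7 8
f 6 8 4
f 7 1 9
f 7 9 8
f 8 9 10
f 8 10 4
f 9 1 11
f 9 11 10
f 10 11 12
f 10 12 4
f 11 1 13
f 11 13 12
f 12 13 14
f 12 14 4
f 13 1 15
f 13 15 14
f 14 15 16
f 14 16 4
f 15 1 17
f 15 17 16
f 16 17 18
f 16 18 4
f 17 1 19
f 17 19 18
f 18 19 20
f 18 20 4
f 19 1 21
f 19 21 20
f 20 21 22
f 20 22 4
f 21 1 23
f 21 23 22
f 22 23 24
f 22 24 4
f 23 1 25
f 23 25 24
f 24 25 26
f 24 26 4
f 25 1 27
f 25 27 26
f 26 27 28
f 26 28 4
f 27 1 2
f 27 2 28
f 28 2 3
f 28 3 4
f 29 66 45
f 66 40 69
f 45 69 34
f 66 69 45
f 29 45 41
f 45 34 46
f 41 46 30
f 45 46 41
f 29 41 50
f 41 30 51
f 50 51 36
f 41 51 50
f 29 50 62
f 50 36 65
f 62 65 39
f 50 65 62
f 29 62 66
f 62 39 70
f 66 70 40
f 62 70 66
f 30 46 57
f 46 34 60
f 57 60 38
f 46 60 57
f 34 69 47
f 69 40 68
f 47 68 33
f 69 68 47
f 40 70 67
f 70 39 63
f 67 63 31
f 70 63 67
f 39 65 64
f 65 36 52
f 64 52 35
f 65 52 64
f 36 51 56
f 51 30 53
f 56 53 37
f 51 53 56
f 32 58 44
f 58 38 59
f 44 59 33
f 58 59 44
f 32 44 42
f 44 33 43
f 42 43 31
f 44 43 42
f 32 42 49
f 42 31 48
f 49 48 35
f 42 48 49
f 32 49 54
f 49 35 55
f 54 55 37
f 49 55 54
f 32 54 58
f 54 37 61
f 58 61 38
f 54 61 58
f 33 59 47
f 59 38 60
f 47 60 34
f 59 60 47
f 31 43 67
f 43 33 68
f 67 68 40
f 43 68 67
f 35 48 64
f 48 31 63
f 64 63 39
f 48 63 64
f 37 55 56
f 55 35 52
f 56 52 36
f 55 52 56
f 38 61 57
f 61 37 53
f 57 53 30
f 61 53 57



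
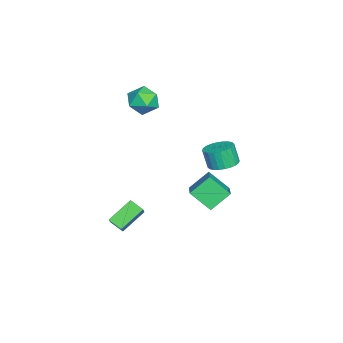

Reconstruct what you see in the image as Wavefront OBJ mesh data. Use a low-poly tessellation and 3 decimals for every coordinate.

v -1.705 1.862 -0
v -0.876 1.442 0.016
v -1.085 1.078 1.257
v -1.915 1.498 1.24
v -0.788 1.775 0.129
v -0.998 1.411 1.37
v -0.841 2.122 0.222
v -1.05 1.758 1.463
v -1.024 2.43 0.281
v -1.234 2.065 1.522
v -1.312 2.65 0.297
v -1.521 2.286 1.538
v -1.659 2.751 0.268
v -1.869 2.387 1.509
v -2.014 2.717 0.198
v -2.223 2.353 1.439
v -2.321 2.552 0.098
v -2.531 2.188 1.339
v -2.535 2.282 -0.017
v -2.744 1.918 1.224
v -2.622 1.949 -0.13
v -2.832 1.585 1.111
v -2.57 1.602 -0.223
v -2.779 1.238 1.018
v -2.386 1.295 -0.282
v -2.596 0.93 0.959
v -2.099 1.074 -0.298
v -2.308 0.71 0.943
v -1.751 0.973 -0.269
v -1.961 0.609 0.972
v -1.397 1.007 -0.199
v -1.606 0.643 1.042
v -1.089 1.172 -0.099
v -1.299 0.808 1.142
v -2.215 0.995 -3.972
v -2.462 -0.276 -2.901
v -2.942 2.001 -2.946
v -3.189 0.73 -1.875
v -0.331 1.41 -3.045
v -0.578 0.139 -1.974
v -1.058 2.416 -2.019
v -1.305 1.145 -0.948
v 0.289 -4.296 -4.546
v -0.837 -3.294 -3.526
v 0.572 -3.505 -5.011
v -0.554 -2.503 -3.991
v 1.694 -4.037 -3.249
v 0.568 -3.035 -2.229
v 1.977 -3.246 -3.714
v 0.851 -2.244 -2.694
v -3.833 -2.97 2.702
v -3.239 -2.224 3.215
v -3.501 -4.116 3.985
v -2.907 -3.37 4.498
v -3.981 -3.251 4.425
v -4.186 -2.543 3.632
v -2.554 -3.797 3.568
v -2.759 -3.089 2.775
v -2.449 -2.735 3.751
v -3.331 -2.398 4.28
v -3.409 -3.942 2.92
v -4.291 -3.605 3.449
f 2 1 5
f 2 5 3
f 3 5 6
f 3 6 4
f 5 1 7
f 5 7 6
f 6 7 8
f 6 8 4
f 7 1 9
f 7 9 8
f 8 9 10
f 8 10 4
f 9 1 11
f 9 11 10
f 10 11 12
f 10 12 4
f 11 1 13
f 11 13 12
f 12 13 14
f 12 14 4
f 13 1 15
f 13 15 14
f 14 15 16
f 14 16 4
f 15 1 17
f 15 17 16
f 16 17 18
f 16 18 4
f 17 1 19
f 17 19 18
f 18 19 20
f 18 20 4
f 19 1 21
f 19 21 20
f 20 21 22
f 20 22 4
f 21 1 23
f 21 23 22
f 22 23 24
f 22 24 4
f 23 1 25
f 23 25 24
f 24 25 26
f 24 26 4
f 25 1 27
f 25 27 26
f 26 27 28
f 26 28 4
f 27 1 29
f 27 29 28
f 28 29 30
f 28 30 4
f 29 1 31
f 29 31 30
f 30 31 32
f 30 32 4
f 31 1 33
f 31 33 32
f 32 33 34
f 32 34 4
f 33 1 2
f 33 2 34
f 34 2 3
f 34 3 4
f 36 38 35
f 39 36 35
f 35 38 37
f 37 39 35
f 36 42 38
f 40 36 39
f 40 42 36
f 38 42 37
f 41 39 37
f 37 42 41
f 41 40 39
f 42 40 41
f 44 46 43
f 47 44 43
f 43 46 45
f 45 47 43
f 44 50 46
f 48 44 47
f 48 50 44
f 46 50 45
f 49 47 45
f 45 50 49
f 49 48 47
f 50 48 49
f 51 62 56
f 51 56 52
f 51 52 58
f 51 58 61
f 51 61 62
f 52 56 60
f 56 62 55
f 62 61 53
f 61 58 57
f 58 52 59
f 54 60 55
f 54 55 53
f 54 53 57
f 54 57 59
f 54 59 60
f 55 60 56
f 53 55 62
f 57 53 61
f 59 57 58
f 60 59 52



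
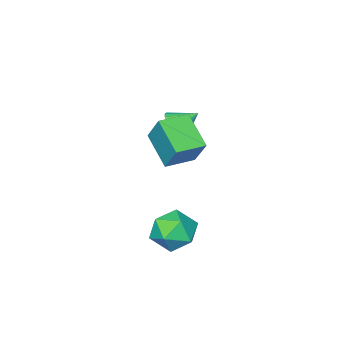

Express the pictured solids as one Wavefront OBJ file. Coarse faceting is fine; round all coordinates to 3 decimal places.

v -2.379 -1.887 1.778
v -1.701 -1.499 2.14
v -3.181 -1.233 2.582
v -1.775 -1.285 1.892
v -1.94 -1.162 1.627
v -2.172 -1.15 1.385
v -2.436 -1.25 1.203
v -2.691 -1.447 1.109
v -2.898 -1.711 1.116
v -3.026 -2.001 1.224
v -3.056 -2.274 1.417
v -2.982 -2.488 1.665
v -2.817 -2.611 1.93
v -2.585 -2.623 2.172
v -2.321 -2.523 2.354
v -2.066 -2.326 2.448
v -1.859 -2.063 2.441
v -1.731 -1.772 2.333
v 2.476 4.876 -0.452
v 3.462 4.276 -0.171
v 1.498 3.224 -0.549
v 2.484 2.624 -0.268
v 1.958 3.315 0.543
v 2.562 4.336 0.603
v 2.398 3.164 -1.323
v 3.002 4.185 -1.263
v 3.414 3.218 -0.709
v 3.142 3.311 0.444
v 1.818 4.189 -1.164
v 1.546 4.282 -0.011
v -0.878 1.223 1.54
v -1.215 -0.4 2.678
v -0.675 2.244 3.056
v -1.011 0.622 4.194
v 0.611 0.918 1.546
v 0.275 -0.704 2.684
v 0.815 1.94 3.062
v 0.478 0.317 4.2
f 2 1 4
f 2 4 3
f 4 1 5
f 4 5 3
f 5 1 6
f 5 6 3
f 6 1 7
f 6 7 3
f 7 1 8
f 7 8 3
f 8 1 9
f 8 9 3
f 9 1 10
f 9 10 3
f 10 1 11
f 10 11 3
f 11 1 12
f 11 12 3
f 12 1 13
f 12 13 3
f 13 1 14
f 13 14 3
f 14 1 15
f 14 15 3
f 15 1 16
f 15 16 3
f 16 1 17
f 16 17 3
f 17 1 18
f 17 18 3
f 18 1 2
f 18 2 3
f 19 30 24
f 19 24 20
f 19 20 26
f 19 26 29
f 19 29 30
f 20 24 28
f 24 30 23
f 30 29 21
f 29 26 25
f 26 20 27
f 22 28 23
f 22 23 21
f 22 21 25
f 22 25 27
f 22 27 28
f 23 28 24
f 21 23 30
f 25 21 29
f 27 25 26
f 28 27 20
f 32 34 31
f 35 32 31
f 31 34 33
f 33 35 31
f 32 38 34
f 36 32 35
f 36 38 32
f 34 38 33
f 37 35 33
f 33 38 37
f 37 36 35
f 38 36 37



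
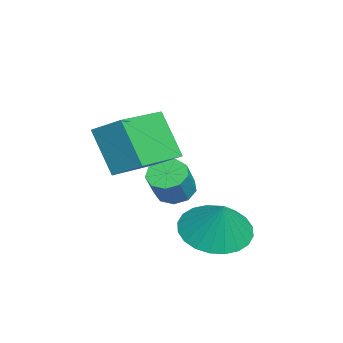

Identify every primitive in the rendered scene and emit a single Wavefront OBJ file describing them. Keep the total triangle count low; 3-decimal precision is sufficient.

v 1.485 -1.575 -2.216
v 0.889 -2.192 -0.829
v 1.889 -0.737 -1.669
v 1.293 -1.353 -0.282
v 3.027 -2.487 -1.958
v 2.431 -3.103 -0.571
v 3.431 -1.648 -1.411
v 2.835 -2.265 -0.024
v -0.159 -1.112 -3.84
v 0.262 -0.717 -4.065
v 0.899 -0.892 -3.186
v 0.479 -1.288 -2.96
v -0.017 -0.509 -3.822
v 0.621 -0.684 -2.943
v -0.362 -0.584 -3.587
v 0.276 -0.759 -2.708
v -0.612 -0.906 -3.47
v 0.026 -1.081 -2.591
v -0.65 -1.324 -3.526
v -0.012 -1.5 -2.647
v -0.458 -1.644 -3.729
v 0.179 -1.819 -2.849
v -0.126 -1.715 -3.983
v 0.511 -1.89 -3.104
v 0.19 -1.503 -4.171
v 0.828 -1.679 -3.292
v 0.343 -1.109 -4.203
v 0.981 -1.285 -3.324
v 2.592 0.195 -4.048
v 3.453 -0.272 -4.367
v 3.148 0.445 -2.912
v 3.521 0.107 -4.484
v 3.447 0.499 -4.534
v 3.243 0.844 -4.511
v 2.94 1.091 -4.417
v 2.584 1.201 -4.267
v 2.229 1.158 -4.083
v 1.929 0.968 -3.894
v 1.73 0.661 -3.729
v 1.663 0.282 -3.612
v 1.736 -0.11 -3.562
v 1.94 -0.455 -3.585
v 2.243 -0.702 -3.679
v 2.599 -0.812 -3.83
v 2.954 -0.769 -4.013
v 3.254 -0.579 -4.202
f 2 4 1
f 5 2 1
f 1 4 3
f 3 5 1
f 2 8 4
f 6 2 5
f 6 8 2
f 4 8 3
f 7 5 3
f 3 8 7
f 7 6 5
f 8 6 7
f 10 9 13
f 10 13 11
f 11 13 14
f 11 14 12
f 13 9 15
f 13 15 14
f 14 15 16
f 14 16 12
f 15 9 17
f 15 17 16
f 16 17 18
f 16 18 12
f 17 9 19
f 17 19 18
f 18 19 20
f 18 20 12
f 19 9 21
f 19 21 20
f 20 21 22
f 20 22 12
f 21 9 23
f 21 23 22
f 22 23 24
f 22 24 12
f 23 9 25
f 23 25 24
f 24 25 26
f 24 26 12
f 25 9 27
f 25 27 26
f 26 27 28
f 26 28 12
f 27 9 10
f 27 10 28
f 28 10 11
f 28 11 12
f 30 29 32
f 30 32 31
f 32 29 33
f 32 33 31
f 33 29 34
f 33 34 31
f 34 29 35
f 34 35 31
f 35 29 36
f 35 36 31
f 36 29 37
f 36 37 31
f 37 29 38
f 37 38 31
f 38 29 39
f 38 39 31
f 39 29 40
f 39 40 31
f 40 29 41
f 40 41 31
f 41 29 42
f 41 42 31
f 42 29 43
f 42 43 31
f 43 29 44
f 43 44 31
f 44 29 45
f 44 45 31
f 45 29 46
f 45 46 31
f 46 29 30
f 46 30 31



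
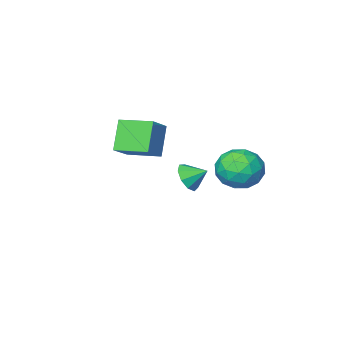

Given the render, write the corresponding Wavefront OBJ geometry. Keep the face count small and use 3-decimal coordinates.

v -1.65 -3.476 -2.18
v -1.387 -3.872 -1.404
v -2.35 -2.804 -1.6
v -1.022 -3.384 -1.529
v -0.95 -2.939 -1.958
v -1.206 -2.745 -2.491
v -1.671 -2.894 -2.879
v -2.125 -3.314 -2.939
v -2.358 -3.811 -2.645
v -2.259 -4.151 -2.132
v -1.876 -4.175 -1.643
v 1.97 0.297 1.833
v 1.28 -0.447 3.308
v 3.046 0.979 2.681
v 2.356 0.234 4.155
v 3.004 -1.074 1.625
v 2.314 -1.819 3.099
v 4.08 -0.393 2.472
v 3.39 -1.137 3.947
v -0.843 3.588 1.391
v -0.267 3.023 0.463
v -1.553 1.837 2.017
v -0.977 1.272 1.089
v -0.325 1.768 2.007
v 0.114 2.85 1.62
v -1.934 2.01 0.86
v -1.495 3.092 0.473
v -0.941 2.047 0.135
v 0.053 1.898 0.843
v -1.873 2.962 1.637
v -0.879 2.813 2.345
v -0.493 3.459 0.872
v -1.327 1.401 1.608
v -0.944 1.692 2.148
v -0.605 1.36 1.602
v -0.269 3.358 1.552
v 0.07 3.025 1.006
v 0.036 2.288 1.914
v -1.89 1.835 1.474
v -1.551 1.502 0.928
v -1.215 3.5 0.878
v -0.876 3.168 0.332
v -1.856 2.572 0.566
v -0.55 2.554 0.134
v -0.968 1.524 0.502
v -1.53 1.958 0.367
v -1.272 2.594 0.14
v 0.034 2.466 0.55
v -0.383 1.436 0.918
v 0 1.728 1.457
v 0.258 2.364 1.23
v -0.362 1.892 0.357
v -1.437 3.424 1.562
v -1.854 2.394 1.93
v -2.078 2.496 1.25
v -1.82 3.132 1.023
v -0.852 3.336 1.978
v -1.27 2.306 2.346
v -0.548 2.266 2.34
v -0.29 2.902 2.113
v -1.458 2.968 2.123
f 2 1 4
f 2 4 3
f 4 1 5
f 4 5 3
f 5 1 6
f 5 6 3
f 6 1 7
f 6 7 3
f 7 1 8
f 7 8 3
f 8 1 9
f 8 9 3
f 9 1 10
f 9 10 3
f 10 1 11
f 10 11 3
f 11 1 2
f 11 2 3
f 13 15 12
f 16 13 12
f 12 15 14
f 14 16 12
f 13 19 15
f 17 13 16
f 17 19 13
f 15 19 14
f 18 16 14
f 14 19 18
f 18 17 16
f 19 17 18
f 20 57 36
f 57 31 60
f 36 60 25
f 57 60 36
f 20 36 32
f 36 25 37
f 32 37 21
f 36 37 32
f 20 32 41
f 32 21 42
f 41 42 27
f 32 42 41
f 20 41 53
f 41 27 56
f 53 56 30
f 41 56 53
f 20 53 57
f 53 30 61
f 57 61 31
f 53 61 57
f 21 37 48
f 37 25 51
f 48 51 29
f 37 51 48
f 25 60 38
f 60 31 59
f 38 59 24
f 60 59 38
f 31 61 58
f 61 30 54
f 58 54 22
f 61 54 58
f 30 56 55
f 56 27 43
f 55 43 26
f 56 43 55
f 27 42 47
f 42 21 44
f 47 44 28
f 42 44 47
f 23 49 35
f 49 29 50
f 35 50 24
f 49 50 35
f 23 35 33
f 35 24 34
f 33 34 22
f 35 34 33
f 23 33 40
f 33 22 39
f 40 39 26
f 33 39 40
f 23 40 45
f 40 26 46
f 45 46 28
f 40 46 45
f 23 45 49
f 45 28 52
f 49 52 29
f 45 52 49
f 24 50 38
f 50 29 51
f 38 51 25
f 50 51 38
f 22 34 58
f 34 24 59
f 58 59 31
f 34 59 58
f 26 39 55
f 39 22 54
f 55 54 30
f 39 54 55
f 28 46 47
f 46 26 43
f 47 43 27
f 46 43 47
f 29 52 48
f 52 28 44
f 48 44 21
f 52 44 48



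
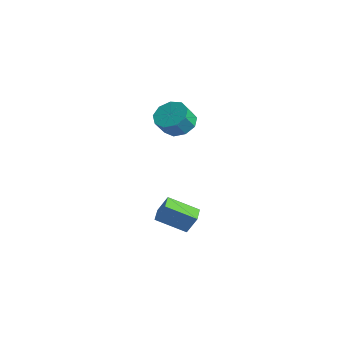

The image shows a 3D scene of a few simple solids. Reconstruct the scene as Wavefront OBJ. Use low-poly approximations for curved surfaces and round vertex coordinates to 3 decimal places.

v -2.358 -3.518 -2.581
v -1.962 -3.212 -1.646
v -1.455 -2.377 -3.337
v -1.059 -2.071 -2.403
v -1.641 -4.149 -2.677
v -1.245 -3.843 -1.743
v -0.738 -3.008 -3.434
v -0.342 -2.702 -2.499
v -2.209 -2.399 2.793
v -1.722 -1.788 3.175
v -1.565 -2.409 3.969
v -2.051 -3.021 3.587
v -2.292 -1.725 3.337
v -2.134 -2.346 4.131
v -2.822 -1.978 3.244
v -2.665 -2.6 4.038
v -3.066 -2.429 2.94
v -2.908 -3.05 3.734
v -2.908 -2.865 2.567
v -2.751 -3.486 3.361
v -2.423 -3.084 2.3
v -2.266 -3.705 3.094
v -1.838 -2.982 2.264
v -1.681 -3.603 3.058
v -1.426 -2.608 2.475
v -1.269 -3.229 3.269
v -1.38 -2.136 2.835
v -1.223 -2.757 3.629
f 2 4 1
f 5 2 1
f 1 4 3
f 3 5 1
f 2 8 4
f 6 2 5
f 6 8 2
f 4 8 3
f 7 5 3
f 3 8 7
f 7 6 5
f 8 6 7
f 10 9 13
f 10 13 11
f 11 13 14
f 11 14 12
f 13 9 15
f 13 15 14
f 14 15 16
f 14 16 12
f 15 9 17
f 15 17 16
f 16 17 18
f 16 18 12
f 17 9 19
f 17 19 18
f 18 19 20
f 18 20 12
f 19 9 21
f 19 21 20
f 20 21 22
f 20 22 12
f 21 9 23
f 21 23 22
f 22 23 24
f 22 24 12
f 23 9 25
f 23 25 24
f 24 25 26
f 24 26 12
f 25 9 27
f 25 27 26
f 26 27 28
f 26 28 12
f 27 9 10
f 27 10 28
f 28 10 11
f 28 11 12



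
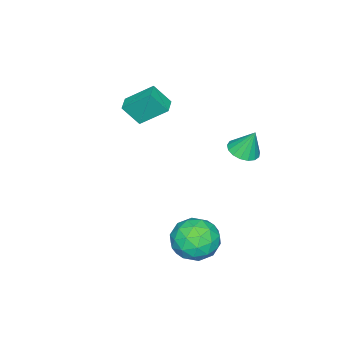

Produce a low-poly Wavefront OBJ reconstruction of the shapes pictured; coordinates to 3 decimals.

v 1.764 3.47 -2.931
v 2.655 4.097 -2.609
v 2.665 1.943 -2.451
v 3.556 2.57 -2.129
v 2.59 2.609 -1.534
v 2.033 3.553 -1.831
v 3.287 2.487 -3.229
v 2.73 3.431 -3.526
v 3.596 3.489 -2.794
v 3.165 3.565 -1.746
v 2.155 2.475 -3.314
v 1.724 2.551 -2.266
v 2.13 3.918 -2.812
v 3.19 2.122 -2.248
v 2.622 2.145 -1.898
v 3.145 2.514 -1.709
v 1.765 3.598 -2.355
v 2.288 3.966 -2.166
v 2.25 3.091 -1.533
v 3.032 2.074 -2.894
v 3.555 2.442 -2.705
v 2.175 3.526 -3.351
v 2.698 3.895 -3.162
v 3.07 2.949 -3.527
v 3.207 3.929 -2.732
v 3.737 3.031 -2.45
v 3.579 2.983 -3.096
v 3.252 3.538 -3.271
v 2.954 3.973 -2.116
v 3.484 3.075 -1.834
v 2.916 3.098 -1.484
v 2.588 3.653 -1.658
v 3.507 3.616 -2.224
v 1.836 2.965 -3.226
v 2.366 2.067 -2.944
v 2.732 2.387 -3.402
v 2.404 2.942 -3.576
v 1.583 3.009 -2.61
v 2.113 2.111 -2.328
v 2.068 2.502 -1.789
v 1.741 3.057 -1.964
v 1.813 2.424 -2.836
v -1.538 2.905 0.329
v -0.803 2.799 0.432
v -1.642 3.395 1.571
v -0.824 3.132 0.299
v -1.009 3.412 0.172
v -1.315 3.577 0.082
v -1.672 3.587 0.048
v -1.998 3.441 0.078
v -2.22 3.173 0.166
v -2.285 2.842 0.291
v -2.179 2.526 0.425
v -1.926 2.297 0.536
v -1.584 2.207 0.6
v -1.232 2.277 0.602
v -0.95 2.49 0.541
v -0.305 -2.218 2.466
v -0.744 -1.051 3.453
v -0.624 -1.537 1.518
v -1.063 -0.37 2.505
v 0.443 -1.91 2.435
v 0.004 -0.743 3.422
v 0.124 -1.229 1.487
v -0.315 -0.062 2.474
f 1 38 17
f 38 12 41
f 17 41 6
f 38 41 17
f 1 17 13
f 17 6 18
f 13 18 2
f 17 18 13
f 1 13 22
f 13 2 23
f 22 23 8
f 13 23 22
f 1 22 34
f 22 8 37
f 34 37 11
f 22 37 34
f 1 34 38
f 34 11 42
f 38 42 12
f 34 42 38
f 2 18 29
f 18 6 32
f 29 32 10
f 18 32 29
f 6 41 19
f 41 12 40
f 19 40 5
f 41 40 19
f 12 42 39
f 42 11 35
f 39 35 3
f 42 35 39
f 11 37 36
f 37 8 24
f 36 24 7
f 37 24 36
f 8 23 28
f 23 2 25
f 28 25 9
f 23 25 28
f 4 30 16
f 30 10 31
f 16 31 5
f 30 31 16
f 4 16 14
f 16 5 15
f 14 15 3
f 16 15 14
f 4 14 21
f 14 3 20
f 21 20 7
f 14 20 21
f 4 21 26
f 21 7 27
f 26 27 9
f 21 27 26
f 4 26 30
f 26 9 33
f 30 33 10
f 26 33 30
f 5 31 19
f 31 10 32
f 19 32 6
f 31 32 19
f 3 15 39
f 15 5 40
f 39 40 12
f 15 40 39
f 7 20 36
f 20 3 35
f 36 35 11
f 20 35 36
f 9 27 28
f 27 7 24
f 28 24 8
f 27 24 28
f 10 33 29
f 33 9 25
f 29 25 2
f 33 25 29
f 44 43 46
f 44 46 45
f 46 43 47
f 46 47 45
f 47 43 48
f 47 48 45
f 48 43 49
f 48 49 45
f 49 43 50
f 49 50 45
f 50 43 51
f 50 51 45
f 51 43 52
f 51 52 45
f 52 43 53
f 52 53 45
f 53 43 54
f 53 54 45
f 54 43 55
f 54 55 45
f 55 43 56
f 55 56 45
f 56 43 57
f 56 57 45
f 57 43 44
f 57 44 45
f 59 61 58
f 62 59 58
f 58 61 60
f 60 62 58
f 59 65 61
f 63 59 62
f 63 65 59
f 61 65 60
f 64 62 60
f 60 65 64
f 64 63 62
f 65 63 64

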